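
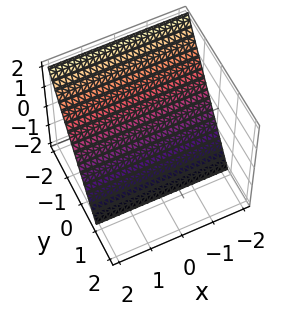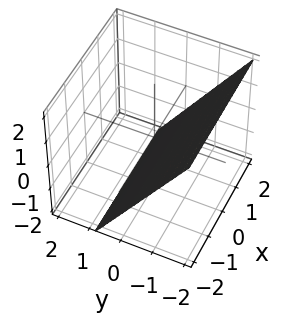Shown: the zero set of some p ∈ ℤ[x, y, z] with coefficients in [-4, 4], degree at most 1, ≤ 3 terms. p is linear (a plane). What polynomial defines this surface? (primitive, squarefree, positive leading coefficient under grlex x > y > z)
3*y + 2*z + 2

First, deg p = 1.
Then, from the axis intercepts and sections: no x-intercept at any integer in the box; it meets the z-axis at z = -1 (among the integer gridlines).
Finally, these observations pin down the coefficients.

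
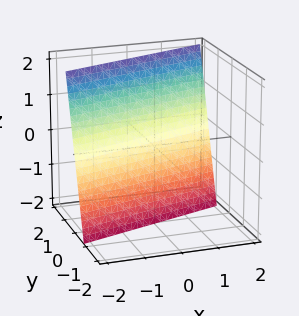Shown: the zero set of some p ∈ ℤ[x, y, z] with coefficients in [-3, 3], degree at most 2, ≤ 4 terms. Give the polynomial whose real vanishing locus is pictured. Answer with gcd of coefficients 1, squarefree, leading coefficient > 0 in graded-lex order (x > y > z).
x - 3*y + z + 2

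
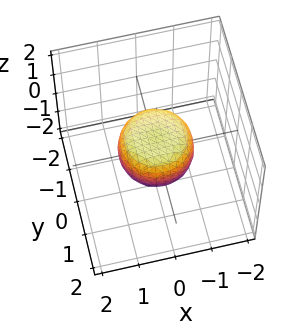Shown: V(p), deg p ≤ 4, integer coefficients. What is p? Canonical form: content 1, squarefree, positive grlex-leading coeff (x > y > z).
2*x^4 + 4*x^2*y^2 + 2*y^4 - x^2 - y^2 + 2*z^2 - 1

First, degree: no degree-3 surface has this shape, so deg p = 4.
Next, by symmetry, the surface is invariant under rotation about z: p = q(x² + y², z).
Next, from the axis intercepts and sections: the y-axis gridline crossings are at y ∈ {-1, 1}; a circular section at z = 0 has radius exactly 1; the x-axis gridline crossings are at x ∈ {-1, 1}.
Finally, assembling these constraints gives the stated polynomial.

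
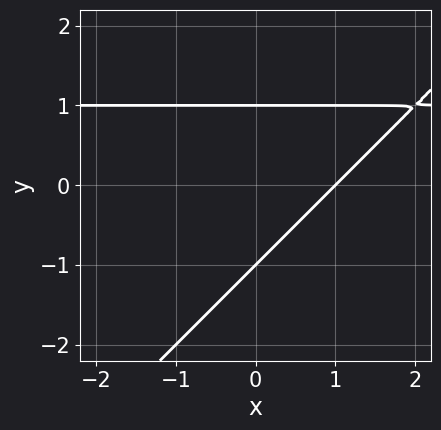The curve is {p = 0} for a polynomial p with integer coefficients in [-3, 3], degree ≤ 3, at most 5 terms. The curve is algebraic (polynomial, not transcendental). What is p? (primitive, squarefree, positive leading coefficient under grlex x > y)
1. The degree is 2 — a generic line meets the curve in up to 2 points.
2. Observable constraints: among the integer gridlines, it crosses the y-axis at y ∈ {-1, 1}; one x-axis crossing is at x = 1.
3. Fitting integer coefficients to these (and the overall shape) gives p.

x*y - y^2 - x + 1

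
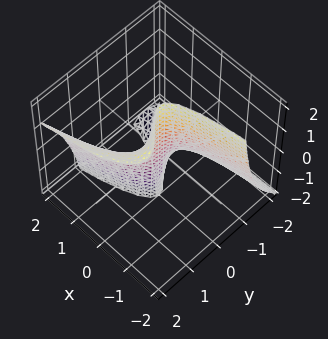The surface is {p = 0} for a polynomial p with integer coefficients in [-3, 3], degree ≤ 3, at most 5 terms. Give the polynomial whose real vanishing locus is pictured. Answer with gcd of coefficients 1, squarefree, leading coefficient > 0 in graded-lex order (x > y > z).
deg p = 3. No degree-2 surface has this shape.
Checking where it meets the axes: one x-axis crossing is at x = 0; every point of the z-axis in the box is on the surface; it crosses the y-axis at the gridline y = 0.
Fitting integer coefficients to these (and the overall shape) gives p.

3*y^3 - 3*y^2*z - x*y - 3*x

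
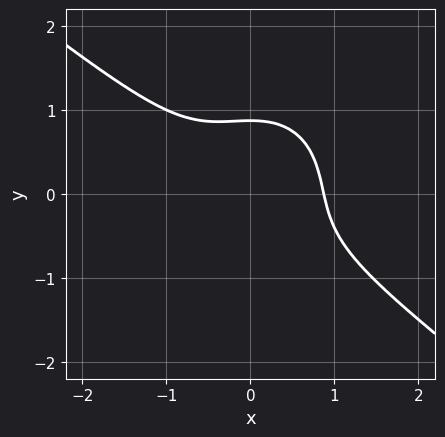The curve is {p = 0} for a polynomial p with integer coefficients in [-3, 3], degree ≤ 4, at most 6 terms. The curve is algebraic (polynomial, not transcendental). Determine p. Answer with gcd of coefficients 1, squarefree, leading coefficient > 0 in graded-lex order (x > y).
(a) The degree is 3 — a generic line meets the curve in up to 3 points.
(b) Solving for integer coefficients yields p as stated.

3*x^3 + 2*x^2*y + 3*y^3 - 2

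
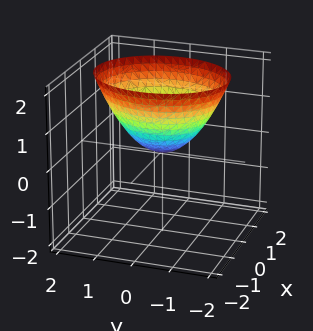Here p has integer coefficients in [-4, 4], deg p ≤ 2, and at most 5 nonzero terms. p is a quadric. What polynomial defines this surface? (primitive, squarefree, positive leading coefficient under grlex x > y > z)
3*x^2 + 2*y^2 - 3*z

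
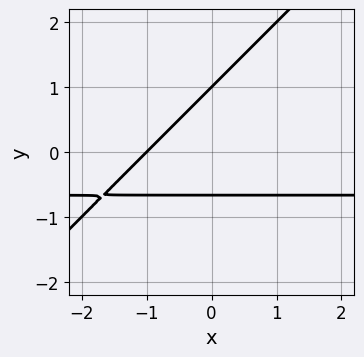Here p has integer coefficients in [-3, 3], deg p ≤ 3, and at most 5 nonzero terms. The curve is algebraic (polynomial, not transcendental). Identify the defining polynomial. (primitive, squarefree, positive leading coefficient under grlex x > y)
First, the degree is 2 — the shape is more complex than any degree-1 curve.
Next, from the visible intercepts: one x-axis crossing is at x = -1; it meets the y-axis at y = 1 (among the integer gridlines).
Finally, solving for integer coefficients yields p as stated.

3*x*y - 3*y^2 + 2*x + y + 2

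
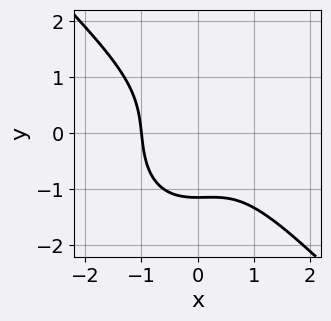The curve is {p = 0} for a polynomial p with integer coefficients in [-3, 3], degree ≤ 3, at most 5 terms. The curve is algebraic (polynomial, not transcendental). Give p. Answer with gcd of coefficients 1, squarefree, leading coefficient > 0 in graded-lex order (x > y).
3*x^3 + x^2*y + 2*y^3 + 3

1. The degree is 3 — the shape is more complex than any degree-2 curve.
2. Checking where it meets the axes: it meets the x-axis at x = -1 (among the integer gridlines).
3. Assembling these constraints gives the stated polynomial.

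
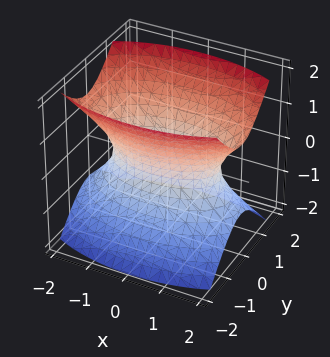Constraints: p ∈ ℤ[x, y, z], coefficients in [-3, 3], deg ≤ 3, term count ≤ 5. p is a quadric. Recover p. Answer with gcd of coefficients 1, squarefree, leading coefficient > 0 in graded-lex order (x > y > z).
(a) Degree: an hourglass — one-sheet hyperboloid; a quadric, so deg p = 2.
(b) Symmetries: mirror symmetry z ↦ −z ⇒ only even powers of z; the y ↦ −y reflection is a symmetry, so y appears only in even powers; the x ↦ −x reflection is a symmetry, so x appears only in even powers.
(c) Reading off the gridlines: no z-intercept at any integer in the box.
(d) Putting this together gives p.

x^2 + 3*y^2 - 2*z^2 - 2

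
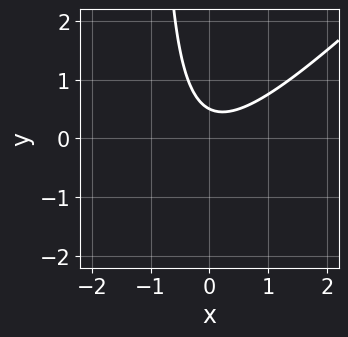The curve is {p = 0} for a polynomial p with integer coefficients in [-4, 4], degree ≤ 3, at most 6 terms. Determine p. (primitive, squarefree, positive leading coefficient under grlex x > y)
1. deg p = 2. A generic line meets the curve in up to 2 points.
2. From the visible intercepts: the curve avoids every integer x-axis point in the box.
3. Solving for integer coefficients yields p as stated.

2*x^2 - 2*x*y - 2*y + 1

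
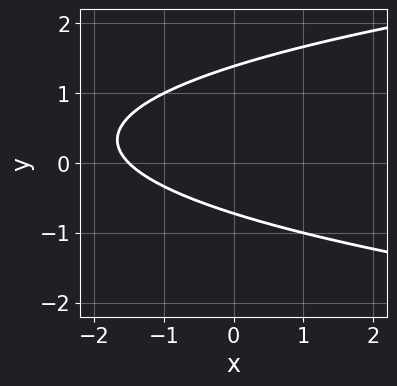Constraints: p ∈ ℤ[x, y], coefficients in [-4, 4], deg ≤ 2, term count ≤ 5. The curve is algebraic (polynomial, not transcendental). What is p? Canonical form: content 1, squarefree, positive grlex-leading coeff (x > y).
Degree: the shape is more complex than any degree-1 curve, so deg p = 2.
Solving for integer coefficients yields p as stated.

3*y^2 - 2*x - 2*y - 3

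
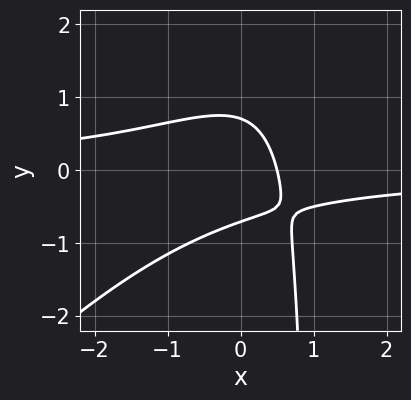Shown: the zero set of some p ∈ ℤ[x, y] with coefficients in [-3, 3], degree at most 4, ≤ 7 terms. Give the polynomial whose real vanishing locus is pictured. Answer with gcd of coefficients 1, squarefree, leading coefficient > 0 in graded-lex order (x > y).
2*x^2*y - 2*x*y^2 + 2*y^2 + 2*x - 1

(a) The degree is 3 — the shape is more complex than any degree-2 curve.
(b) Putting this together gives p.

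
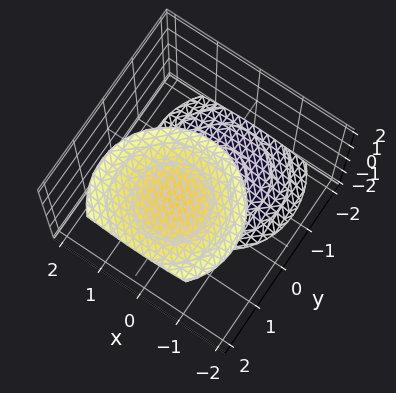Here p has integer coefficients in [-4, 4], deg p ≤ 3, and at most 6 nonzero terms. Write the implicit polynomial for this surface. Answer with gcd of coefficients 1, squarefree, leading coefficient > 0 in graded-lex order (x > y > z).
x^2 + y^2 - y*z - z^2 + 3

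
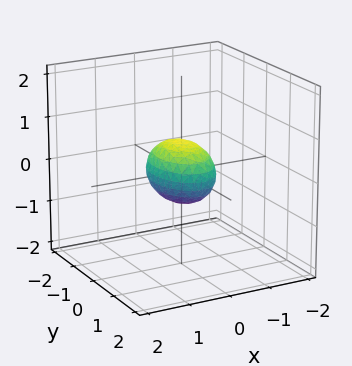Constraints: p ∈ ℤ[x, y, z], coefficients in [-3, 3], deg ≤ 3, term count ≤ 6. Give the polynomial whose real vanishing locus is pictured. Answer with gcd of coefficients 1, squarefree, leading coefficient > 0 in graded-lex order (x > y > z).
First, deg p = 2. A closed, bounded, convex surface; a quadric.
Next, symmetries: the y ↦ −y reflection is a symmetry, so y appears only in even powers; mirror symmetry z ↦ −z ⇒ only even powers of z; it's symmetric under x → −x, forcing even powers of x.
Next, reading off the gridlines: among the integer gridlines, it crosses the y-axis at y ∈ {-1, 1}.
Finally, fitting integer coefficients to these (and the overall shape) gives p.

2*x^2 + y^2 + 2*z^2 - 1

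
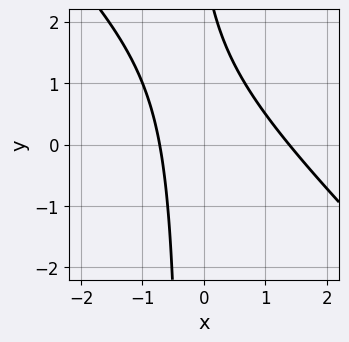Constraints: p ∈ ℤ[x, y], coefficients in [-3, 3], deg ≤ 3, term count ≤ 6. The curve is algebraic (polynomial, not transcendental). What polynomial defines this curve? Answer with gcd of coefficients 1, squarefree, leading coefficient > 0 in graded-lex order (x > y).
3*x^2 + 3*x*y - 2*x + y - 3

1. The degree is 2 — no degree-1 curve has this shape.
2. Reading off the gridlines: it misses every integer gridline on the y-axis.
3. Matching integer coefficients to the picture gives p.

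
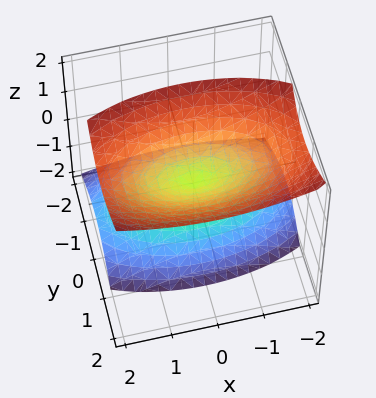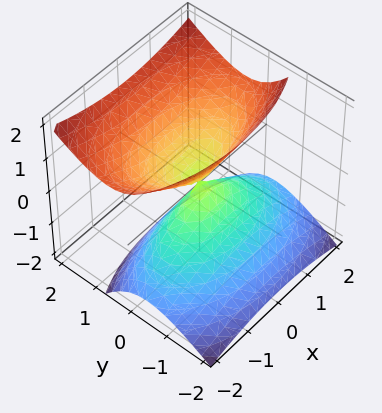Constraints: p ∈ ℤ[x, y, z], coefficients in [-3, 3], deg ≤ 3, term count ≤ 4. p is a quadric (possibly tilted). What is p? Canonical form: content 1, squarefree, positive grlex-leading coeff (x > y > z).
The degree is 2 — the shape is more complex than any degree-1 surface.
Observable constraints: it crosses the y-axis at the gridline y = 0; one x-axis crossing is at x = 0; it meets the z-axis at z = 0 (among the integer gridlines).
Assembling these constraints gives the stated polynomial.

x^2 + 3*y^2 - 2*y*z - 2*z^2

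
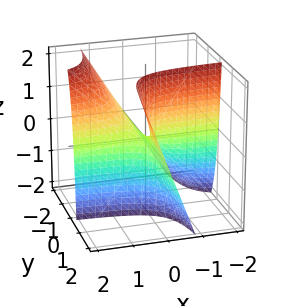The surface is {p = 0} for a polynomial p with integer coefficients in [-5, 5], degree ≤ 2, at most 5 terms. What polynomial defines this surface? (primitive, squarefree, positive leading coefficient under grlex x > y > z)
(a) deg p = 2. The shape is more complex than any degree-1 surface.
(b) From the visible intercepts: the visible x-axis segment lies entirely on the surface; every point of the y-axis in the box is on the surface; one z-axis crossing is at z = 0.
(c) Together with the visible shape, these determine p as stated.

4*x*y - 2*y*z + z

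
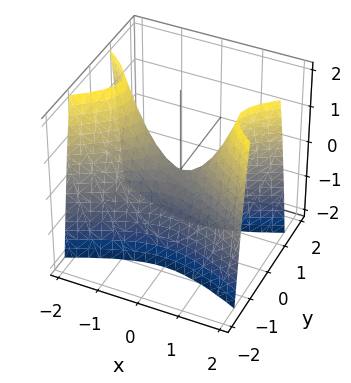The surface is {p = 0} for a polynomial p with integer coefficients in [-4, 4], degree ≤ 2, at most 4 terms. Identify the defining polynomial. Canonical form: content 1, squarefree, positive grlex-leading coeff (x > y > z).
x^2 - 3*y^2 - z

First, deg p = 2.
Then, symmetries: the y ↦ −y reflection is a symmetry, so y appears only in even powers; it's symmetric under x → −x, forcing even powers of x.
Then, from the visible intercepts: it meets the y-axis at y = 0 (among the integer gridlines); it crosses the z-axis at the gridline z = 0; it crosses the x-axis at the gridline x = 0.
Finally, these observations pin down the coefficients.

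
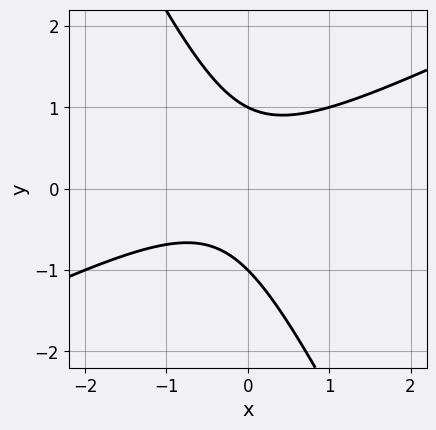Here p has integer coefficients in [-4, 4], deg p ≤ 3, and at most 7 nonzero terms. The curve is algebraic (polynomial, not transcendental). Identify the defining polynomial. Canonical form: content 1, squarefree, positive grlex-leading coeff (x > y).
(a) deg p = 2. The shape is more complex than any degree-1 curve.
(b) Against the integer gridlines: it misses every integer gridline on the x-axis; the y-axis gridline crossings are at y ∈ {-1, 1}.
(c) Putting this together gives p.

2*x^2 - 3*x*y - 2*y^2 + x + 2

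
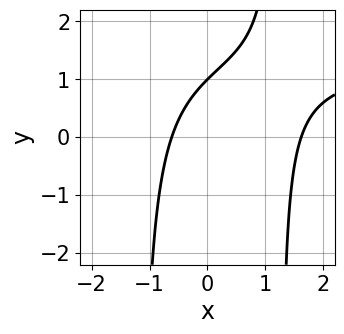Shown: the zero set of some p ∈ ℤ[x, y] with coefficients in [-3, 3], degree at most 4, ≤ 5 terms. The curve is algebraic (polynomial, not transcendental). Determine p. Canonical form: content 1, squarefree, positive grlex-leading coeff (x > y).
1. Degree: a generic line meets the curve in up to 3 points, so deg p = 3.
2. From the axis intercepts and sections: it crosses the y-axis at the gridline y = 1.
3. Matching integer coefficients to the picture gives p.

2*x^2*y - 3*x^2 + 3*x - 3*y + 3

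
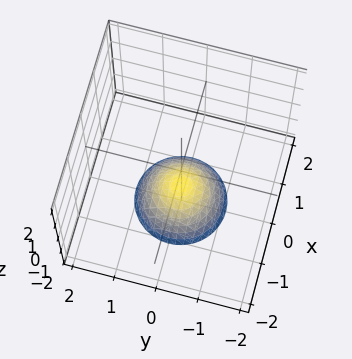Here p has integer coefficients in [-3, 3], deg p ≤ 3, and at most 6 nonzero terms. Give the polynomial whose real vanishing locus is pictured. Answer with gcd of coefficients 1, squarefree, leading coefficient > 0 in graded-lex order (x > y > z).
x^2 + y^2 + z + 1

1. The degree is 2 — the shape is more complex than any degree-1 surface.
2. Symmetry: the surface is invariant under rotation about z: p = q(x² + y², z).
3. From the axis intercepts and sections: no y-intercept at any integer in the box; a circular section at z = -2 has radius exactly 1.
4. Solving for integer coefficients yields p as stated.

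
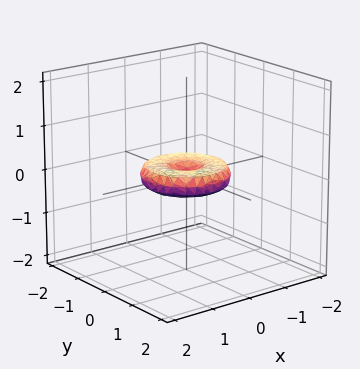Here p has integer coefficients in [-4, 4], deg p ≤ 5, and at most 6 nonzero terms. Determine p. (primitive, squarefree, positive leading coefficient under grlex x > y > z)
x^4 + 2*x^2*y^2 + y^4 - x^2 - y^2 + 3*z^2

1. The degree is 4 — the shape is more complex than any degree-3 surface.
2. By symmetry, every cross-section ⟂ z is a circle, so x, y appear only via x² + y².
3. From the axis intercepts and sections: among the integer gridlines, it crosses the y-axis at y ∈ {-1, 0, 1}; the x-axis gridline crossings are at x ∈ {-1, 0, 1}.
4. Together with the visible shape, these determine p as stated.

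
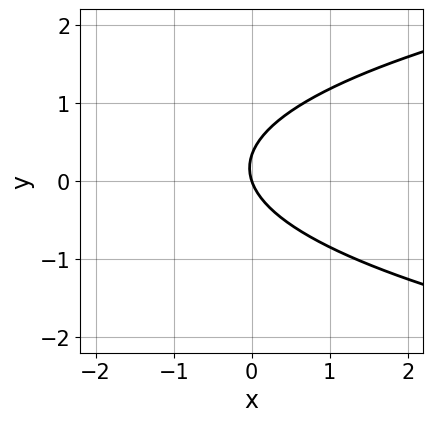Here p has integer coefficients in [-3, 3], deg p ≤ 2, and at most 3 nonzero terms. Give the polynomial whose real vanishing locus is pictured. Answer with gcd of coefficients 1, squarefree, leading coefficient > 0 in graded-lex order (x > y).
(a) Degree: the shape is more complex than any degree-1 curve, so deg p = 2.
(b) From the visible intercepts: it meets the x-axis at x = 0 (among the integer gridlines); it crosses the y-axis at the gridline y = 0.
(c) Together with the visible shape, these determine p as stated.

3*y^2 - 3*x - y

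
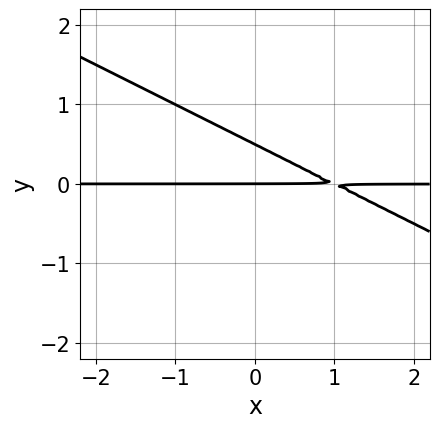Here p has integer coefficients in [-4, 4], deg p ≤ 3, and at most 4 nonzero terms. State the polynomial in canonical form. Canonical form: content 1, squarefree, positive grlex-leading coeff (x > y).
x*y + 2*y^2 - y

First, degree: no degree-1 curve has this shape, so deg p = 2.
Then, from the axis intercepts and sections: every point of the x-axis in the box is on the curve; it meets the y-axis at y = 0 (among the integer gridlines).
Finally, assembling these constraints gives the stated polynomial.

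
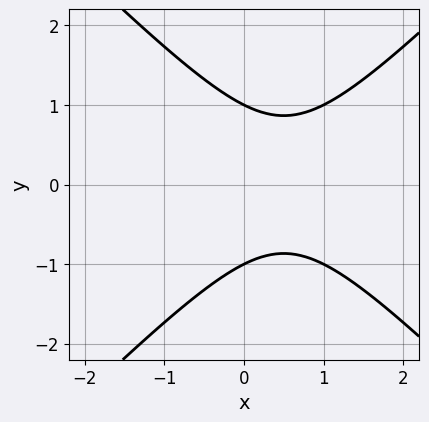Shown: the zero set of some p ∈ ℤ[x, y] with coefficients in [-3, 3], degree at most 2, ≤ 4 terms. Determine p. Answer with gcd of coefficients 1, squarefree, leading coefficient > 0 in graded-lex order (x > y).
x^2 - y^2 - x + 1

(a) The degree is 2 — the shape is more complex than any degree-1 curve.
(b) Symmetries: it's symmetric under y → −y, forcing even powers of y.
(c) Checking where it meets the axes: the curve avoids every integer x-axis point in the box; the y-axis gridline crossings are at y ∈ {-1, 1}.
(d) Fitting integer coefficients to these (and the overall shape) gives p.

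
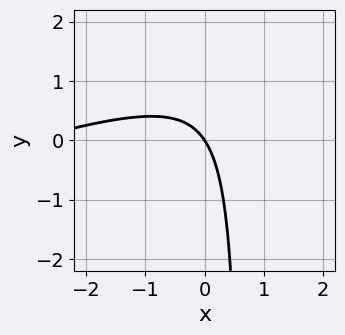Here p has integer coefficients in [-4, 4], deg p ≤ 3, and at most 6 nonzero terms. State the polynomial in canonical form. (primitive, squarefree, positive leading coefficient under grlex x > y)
First, degree: the shape is more complex than any degree-1 curve, so deg p = 2.
Then, reading off the gridlines: one x-axis crossing is at x = 0; one y-axis crossing is at y = 0.
Finally, assembling these constraints gives the stated polynomial.

x^2 - 3*x*y + 3*x + 2*y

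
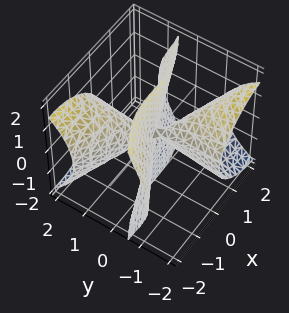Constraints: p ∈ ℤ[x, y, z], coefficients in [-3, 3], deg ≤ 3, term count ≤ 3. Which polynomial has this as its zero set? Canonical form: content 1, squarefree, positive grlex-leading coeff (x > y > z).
There are 2 components. Treating them together as one polynomial.
The degree is 3 — no degree-2 surface has this shape.
Against the integer gridlines: every point of the z-axis in the box is on the surface; every point of the y-axis in the box is on the surface.
Solving for integer coefficients yields p as stated.

x^3 - 3*x*y^2 - 3*y*z^2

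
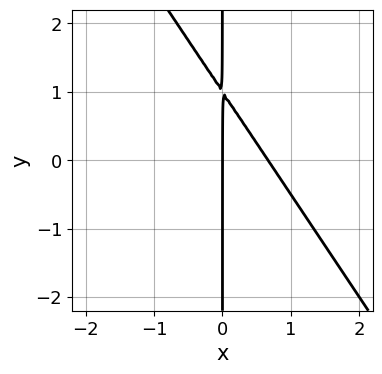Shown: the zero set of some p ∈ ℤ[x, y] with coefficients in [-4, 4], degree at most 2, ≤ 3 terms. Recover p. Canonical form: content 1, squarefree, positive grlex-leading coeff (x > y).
First, deg p = 2.
Then, reading off the gridlines: it crosses the x-axis at the gridline x = 0; every point of the y-axis in the box is on the curve.
Finally, together with the visible shape, these determine p as stated.

3*x^2 + 2*x*y - 2*x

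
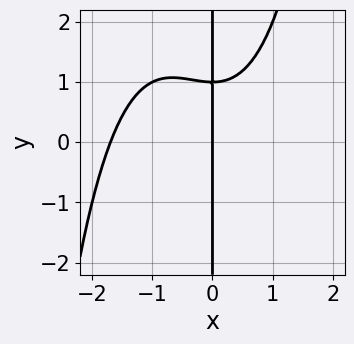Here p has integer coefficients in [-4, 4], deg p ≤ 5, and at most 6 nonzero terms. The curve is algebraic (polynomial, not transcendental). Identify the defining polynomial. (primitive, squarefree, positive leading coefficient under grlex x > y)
x^4 + x^3 - 2*x*y + 2*x

deg p = 4.
Checking where it meets the axes: it crosses the x-axis at the gridline x = 0; every point of the y-axis in the box is on the curve.
The integer polynomial consistent with all of this is the stated p.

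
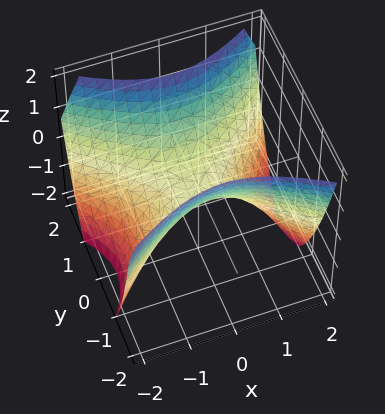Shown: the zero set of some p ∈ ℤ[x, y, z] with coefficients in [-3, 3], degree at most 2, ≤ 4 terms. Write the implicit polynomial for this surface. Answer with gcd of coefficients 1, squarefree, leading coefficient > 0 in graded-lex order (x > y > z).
2*x^2 - 3*y^2 + 3*z

(a) The degree is 2 — a saddle surface; a quadric.
(b) Symmetries: the y ↦ −y reflection is a symmetry, so y appears only in even powers; it's symmetric under x → −x, forcing even powers of x.
(c) Against the integer gridlines: it crosses the x-axis at the gridline x = 0; one y-axis crossing is at y = 0.
(d) Putting this together gives p.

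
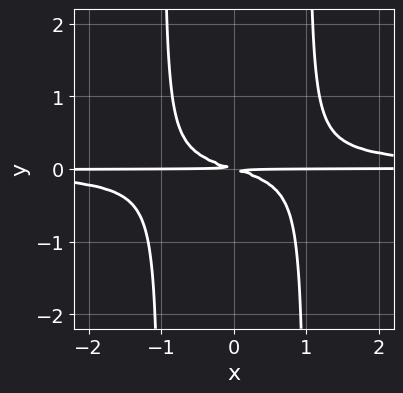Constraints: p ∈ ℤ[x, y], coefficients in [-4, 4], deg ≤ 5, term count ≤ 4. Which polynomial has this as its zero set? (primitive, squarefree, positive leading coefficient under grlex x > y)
3*x^2*y^2 - x*y - 3*y^2

(a) Degree: the shape is more complex than any degree-3 curve, so deg p = 4.
(b) Against the integer gridlines: the visible x-axis segment lies entirely on the curve.
(c) Matching integer coefficients to the picture gives p.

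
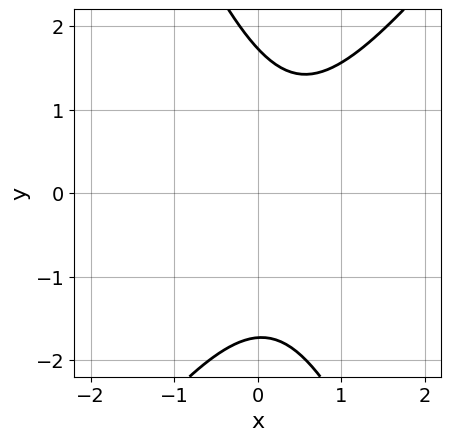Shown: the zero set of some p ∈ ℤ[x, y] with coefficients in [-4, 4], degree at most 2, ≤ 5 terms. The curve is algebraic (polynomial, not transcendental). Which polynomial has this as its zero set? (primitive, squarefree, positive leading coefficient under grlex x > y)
(a) deg p = 2.
(b) Against the integer gridlines: no x-intercept at any integer in the box.
(c) Together with the visible shape, these determine p as stated.

3*x^2 - x*y - y^2 - 2*x + 3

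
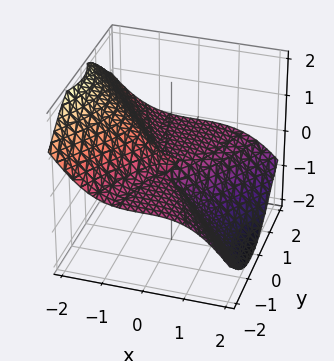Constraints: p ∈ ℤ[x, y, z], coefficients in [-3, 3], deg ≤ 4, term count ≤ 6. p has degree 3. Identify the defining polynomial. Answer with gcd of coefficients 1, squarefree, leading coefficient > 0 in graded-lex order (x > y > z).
First, deg p = 3. A generic line meets the surface in up to 3 points.
Then, from the axis intercepts and sections: it crosses the x-axis at the gridline x = 0; one z-axis crossing is at z = 0; the visible y-axis segment lies entirely on the surface.
Finally, matching integer coefficients to the picture gives p.

x^3 + 2*y^2*z + z^3 + y*z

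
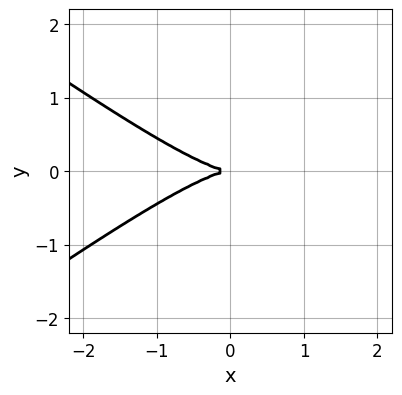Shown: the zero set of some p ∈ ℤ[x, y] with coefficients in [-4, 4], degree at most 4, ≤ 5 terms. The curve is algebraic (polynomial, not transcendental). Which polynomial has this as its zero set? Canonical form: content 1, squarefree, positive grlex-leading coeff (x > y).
x^3 - 2*x*y^2 + 3*y^2

1. The degree is 3 — no degree-2 curve has this shape.
2. Symmetries: it's symmetric under y → −y, forcing even powers of y.
3. From the visible intercepts: it crosses the x-axis at the gridline x = 0; one y-axis crossing is at y = 0.
4. Fitting integer coefficients to these (and the overall shape) gives p.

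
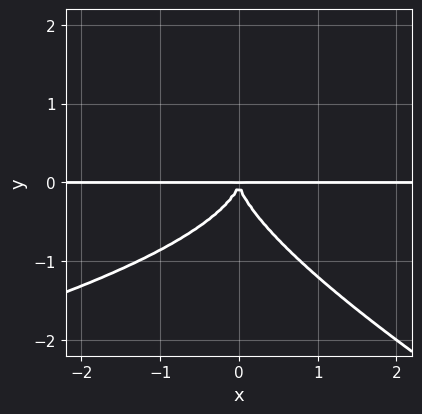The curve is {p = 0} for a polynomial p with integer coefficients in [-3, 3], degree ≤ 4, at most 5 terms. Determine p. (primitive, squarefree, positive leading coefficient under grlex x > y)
First, degree: the shape is more complex than any degree-3 curve, so deg p = 4.
Then, against the integer gridlines: the visible x-axis segment lies entirely on the curve.
Finally, matching integer coefficients to the picture gives p.

x*y^3 + 2*y^4 + 2*x^2*y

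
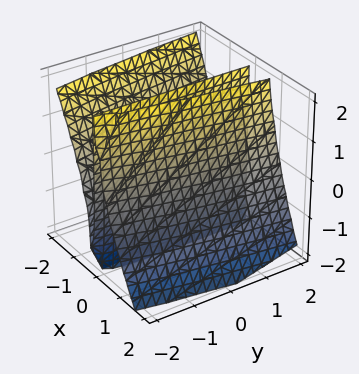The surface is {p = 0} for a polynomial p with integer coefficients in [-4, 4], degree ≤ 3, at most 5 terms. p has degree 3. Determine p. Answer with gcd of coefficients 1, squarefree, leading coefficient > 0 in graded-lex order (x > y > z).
First, there are 2 components. Treating them together as one polynomial.
Next, the degree is 3 — no degree-2 surface has this shape.
Next, checking where it meets the axes: every point of the z-axis in the box is on the surface; the x-axis gridline crossings are at x ∈ {-1, 0, 1}; every point of the y-axis in the box is on the surface.
Finally, matching integer coefficients to the picture gives p.

3*x^3 + 2*x^2*z - x*y - 3*x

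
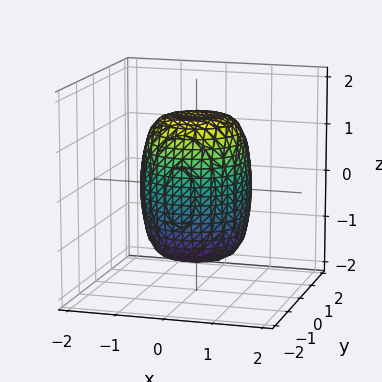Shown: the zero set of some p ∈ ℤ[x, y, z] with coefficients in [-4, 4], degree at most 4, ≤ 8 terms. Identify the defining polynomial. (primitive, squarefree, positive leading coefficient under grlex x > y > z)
deg p = 4. No degree-3 surface has this shape.
Symmetry: every cross-section ⟂ z is a circle, so x, y appear only via x² + y².
Observable constraints: a circular section at z = 1 has radius exactly 1.
Assembling these constraints gives the stated polynomial.

2*x^4 + 4*x^2*y^2 + 2*y^4 - x^2 - y^2 + z^2 - 2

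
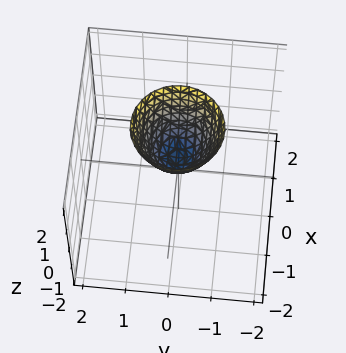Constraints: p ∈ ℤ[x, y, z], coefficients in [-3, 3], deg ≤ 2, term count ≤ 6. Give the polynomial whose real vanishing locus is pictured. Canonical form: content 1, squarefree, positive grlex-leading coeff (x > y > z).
3*x^2 + 3*y^2 - 2*z + 1

First, degree: the shape is more complex than any degree-1 surface, so deg p = 2.
Then, by symmetry, the surface is invariant under rotation about z: p = q(x² + y², z).
Next, observable constraints: the surface avoids every integer x-axis point in the box; it misses every integer gridline on the y-axis; a circular section at z = 2 has radius exactly 1.
Finally, the integer polynomial consistent with all of this is the stated p.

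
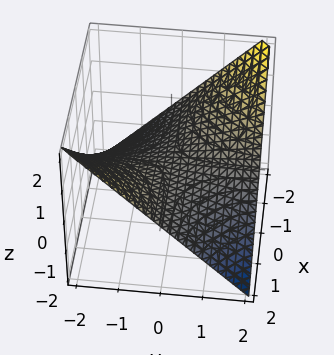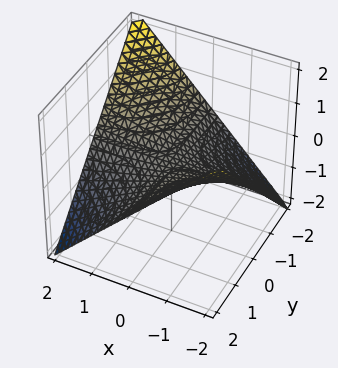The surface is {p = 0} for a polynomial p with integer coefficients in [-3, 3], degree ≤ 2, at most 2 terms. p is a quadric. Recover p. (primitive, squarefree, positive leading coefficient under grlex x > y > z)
x*y + 2*z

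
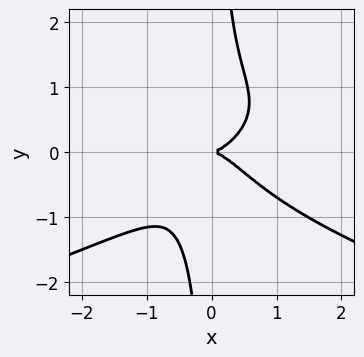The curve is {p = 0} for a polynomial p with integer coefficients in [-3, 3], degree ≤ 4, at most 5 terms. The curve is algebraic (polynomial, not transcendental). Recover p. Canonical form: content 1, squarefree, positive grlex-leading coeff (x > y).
3*x*y^3 + 2*x^3 - 2*y^2

1. The degree is 4 — the shape is more complex than any degree-3 curve.
2. From the axis intercepts and sections: it crosses the x-axis at the gridline x = 0; it crosses the y-axis at the gridline y = 0.
3. Fitting integer coefficients to these (and the overall shape) gives p.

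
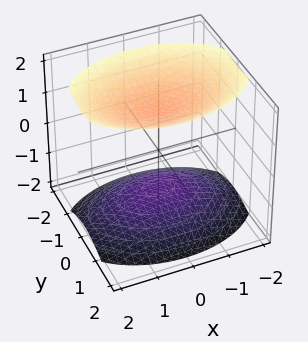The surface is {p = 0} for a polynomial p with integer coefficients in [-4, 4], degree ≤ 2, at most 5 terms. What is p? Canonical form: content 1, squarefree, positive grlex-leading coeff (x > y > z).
x^2 + 2*y^2 - 2*z^2 + 3

First, there are 2 components. They look like related sheets of one shape, so recover p as a whole.
Next, degree: two separate bowl-shaped sheets opening away from each other; a quadric, so deg p = 2.
Next, symmetries: it's symmetric under z → −z, forcing even powers of z; the x ↦ −x reflection is a symmetry, so x appears only in even powers; the y ↦ −y reflection is a symmetry, so y appears only in even powers.
Then, reading off the gridlines: it misses every integer gridline on the y-axis; the surface avoids every integer x-axis point in the box.
Finally, the integer polynomial consistent with all of this is the stated p.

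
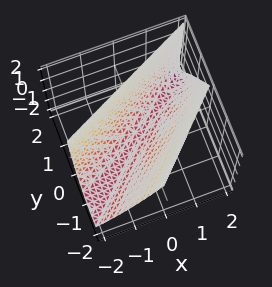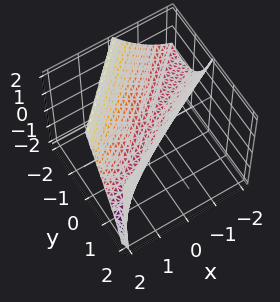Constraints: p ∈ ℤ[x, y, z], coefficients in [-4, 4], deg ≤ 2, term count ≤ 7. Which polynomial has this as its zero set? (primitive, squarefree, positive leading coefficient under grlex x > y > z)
x^2 - 3*x*y + 2*y^2 + y*z - 2*z

First, degree: the shape is more complex than any degree-1 surface, so deg p = 2.
Then, from the visible intercepts: it crosses the y-axis at the gridline y = 0; it meets the z-axis at z = 0 (among the integer gridlines); it meets the x-axis at x = 0 (among the integer gridlines).
Finally, fitting integer coefficients to these (and the overall shape) gives p.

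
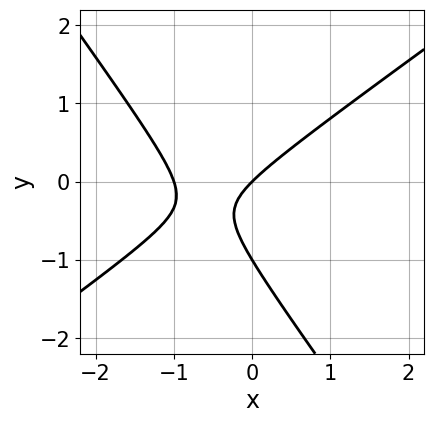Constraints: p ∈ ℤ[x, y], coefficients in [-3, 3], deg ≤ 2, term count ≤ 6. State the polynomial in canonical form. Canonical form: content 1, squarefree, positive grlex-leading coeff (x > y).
3*x^2 - 2*x*y - 3*y^2 + 3*x - 3*y

(a) Degree: a generic line meets the curve in up to 2 points, so deg p = 2.
(b) Reading off the gridlines: among the integer gridlines, it crosses the y-axis at y ∈ {-1, 0}; among the integer gridlines, it crosses the x-axis at x ∈ {-1, 0}.
(c) Matching integer coefficients to the picture gives p.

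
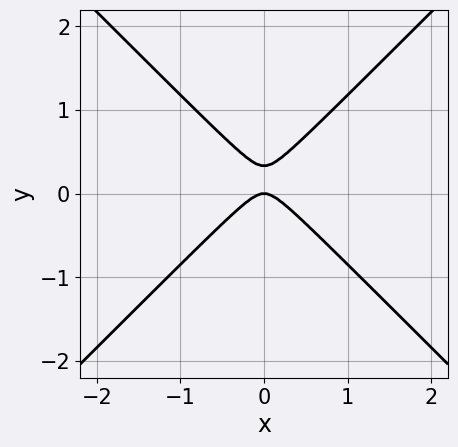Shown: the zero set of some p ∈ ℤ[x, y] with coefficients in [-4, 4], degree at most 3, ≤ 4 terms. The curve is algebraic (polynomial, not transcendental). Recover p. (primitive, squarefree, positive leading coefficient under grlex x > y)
3*x^2 - 3*y^2 + y

(a) The degree is 2 — the shape is more complex than any degree-1 curve.
(b) Symmetries: mirror symmetry x ↦ −x ⇒ only even powers of x.
(c) Reading off the gridlines: it crosses the y-axis at the gridline y = 0; one x-axis crossing is at x = 0.
(d) Assembling these constraints gives the stated polynomial.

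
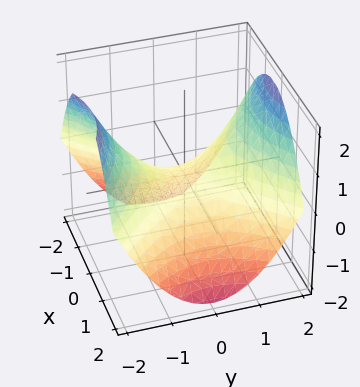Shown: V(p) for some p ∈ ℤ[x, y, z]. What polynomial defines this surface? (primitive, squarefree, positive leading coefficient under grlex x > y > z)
deg p = 2. A saddle surface; a quadric.
Symmetries: the x ↦ −x reflection is a symmetry, so x appears only in even powers; it's symmetric under y → −y, forcing even powers of y.
From the visible intercepts: one y-axis crossing is at y = 0; it meets the z-axis at z = 0 (among the integer gridlines).
Putting this together gives p.

x^2 - y^2 + 2*z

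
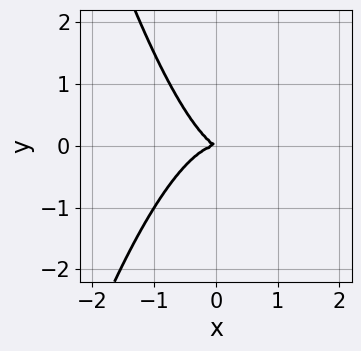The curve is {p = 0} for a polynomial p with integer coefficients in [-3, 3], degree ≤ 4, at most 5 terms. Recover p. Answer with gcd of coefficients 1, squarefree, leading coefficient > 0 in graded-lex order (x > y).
3*x^3 + x*y + 2*y^2

1. Degree: a generic line meets the curve in up to 3 points, so deg p = 3.
2. Against the integer gridlines: it meets the x-axis at x = 0 (among the integer gridlines); it crosses the y-axis at the gridline y = 0.
3. Assembling these constraints gives the stated polynomial.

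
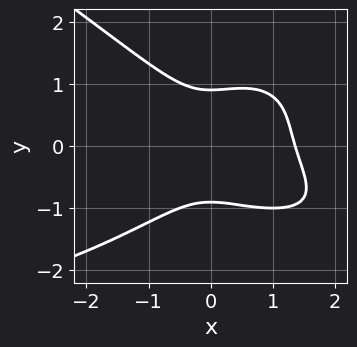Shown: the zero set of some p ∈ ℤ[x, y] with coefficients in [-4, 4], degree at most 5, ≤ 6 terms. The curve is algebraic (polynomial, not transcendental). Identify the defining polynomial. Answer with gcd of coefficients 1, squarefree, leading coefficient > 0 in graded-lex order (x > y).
First, the degree is 4 — a generic line meets the curve in up to 4 points.
Finally, matching integer coefficients to the picture gives p.

x^3*y + 3*y^4 + 3*x^3 - 3*x^2 - 2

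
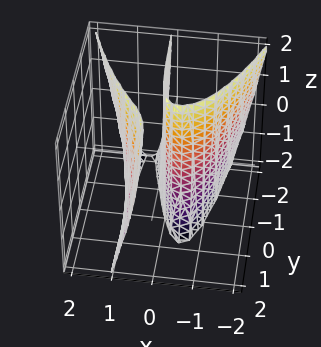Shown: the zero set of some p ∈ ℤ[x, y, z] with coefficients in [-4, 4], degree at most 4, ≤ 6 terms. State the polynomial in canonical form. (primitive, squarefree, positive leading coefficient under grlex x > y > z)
3*x^3 + x*y*z + 3*x*y - 3*x - y

I count 2 distinct pieces. Treating them together as one polynomial.
deg p = 3. The shape is more complex than any degree-2 surface.
Against the integer gridlines: one y-axis crossing is at y = 0; the visible z-axis segment lies entirely on the surface.
Putting this together gives p. Check: (1, 0, 0) on the x-axis lies on the surface, and p(1, 0, 0) = 0. ✓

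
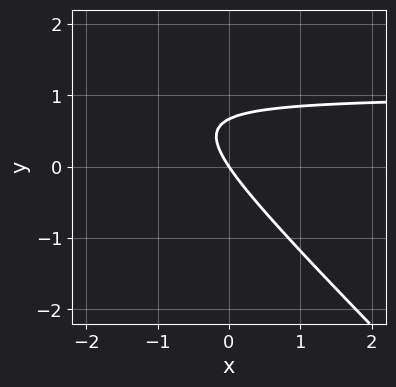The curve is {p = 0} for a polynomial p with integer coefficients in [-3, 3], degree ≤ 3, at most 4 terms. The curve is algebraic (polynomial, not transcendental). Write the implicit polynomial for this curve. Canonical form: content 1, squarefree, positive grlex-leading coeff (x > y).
3*x*y + 3*y^2 - 3*x - 2*y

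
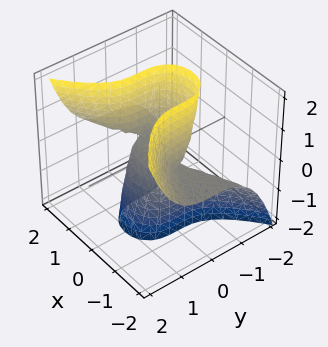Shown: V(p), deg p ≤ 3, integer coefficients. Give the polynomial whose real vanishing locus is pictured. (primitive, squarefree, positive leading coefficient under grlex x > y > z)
3*x^2*z - 3*y^3 - 2*z

The degree is 3 — a generic line meets the surface in up to 3 points.
Observable constraints: one z-axis crossing is at z = 0; one y-axis crossing is at y = 0; the visible x-axis segment lies entirely on the surface.
The integer polynomial consistent with all of this is the stated p.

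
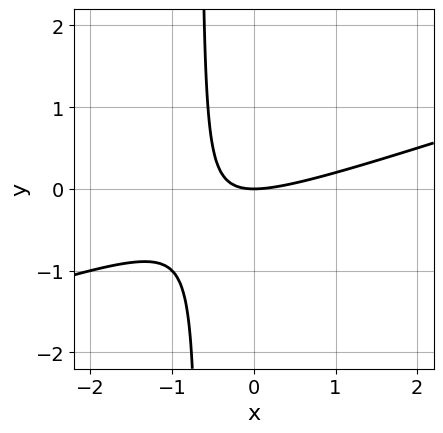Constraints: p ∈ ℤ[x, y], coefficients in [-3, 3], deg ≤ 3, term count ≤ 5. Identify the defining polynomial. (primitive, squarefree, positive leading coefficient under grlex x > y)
x^2 - 3*x*y - 2*y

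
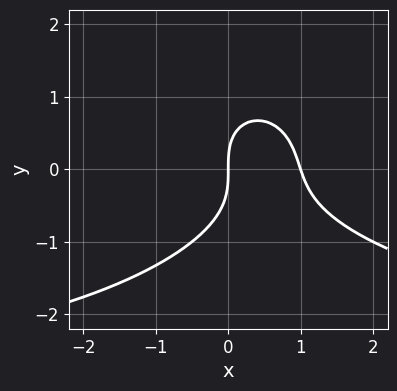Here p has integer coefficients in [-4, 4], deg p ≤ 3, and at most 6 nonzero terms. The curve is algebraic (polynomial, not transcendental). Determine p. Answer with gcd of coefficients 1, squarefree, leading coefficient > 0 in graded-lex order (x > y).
x^2*y + 2*y^3 + 3*x^2 - 3*x

First, degree: no degree-2 curve has this shape, so deg p = 3.
Then, reading off the gridlines: among the integer gridlines, it crosses the x-axis at x ∈ {0, 1}; it crosses the y-axis at the gridline y = 0.
Finally, together with the visible shape, these determine p as stated.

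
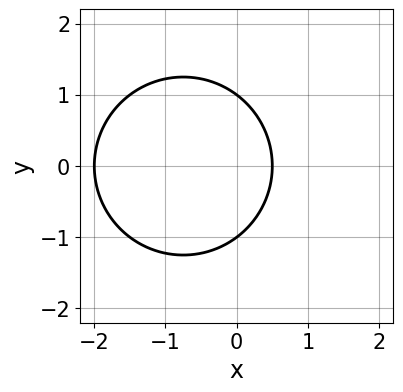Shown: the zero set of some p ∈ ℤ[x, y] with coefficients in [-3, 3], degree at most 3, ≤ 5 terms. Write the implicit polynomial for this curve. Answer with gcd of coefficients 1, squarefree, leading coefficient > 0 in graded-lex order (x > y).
2*x^2 + 2*y^2 + 3*x - 2

The degree is 2 — the shape is more complex than any degree-1 curve.
Symmetries: it's symmetric under y → −y, forcing even powers of y.
From the axis intercepts and sections: the y-axis gridline crossings are at y ∈ {-1, 1}; it crosses the x-axis at the gridline x = -2.
These observations pin down the coefficients.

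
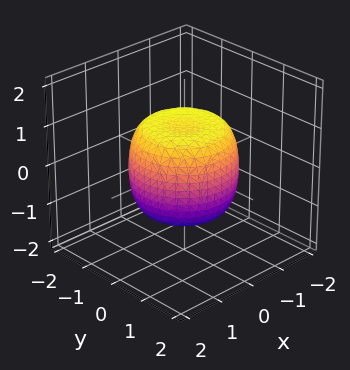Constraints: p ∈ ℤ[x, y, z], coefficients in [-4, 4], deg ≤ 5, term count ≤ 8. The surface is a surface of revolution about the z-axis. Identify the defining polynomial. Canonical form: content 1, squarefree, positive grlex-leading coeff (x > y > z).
(a) deg p = 4.
(b) By symmetry, every cross-section ⟂ z is a circle, so x, y appear only via x² + y².
(c) Observable constraints: a circular section at z = -1 has radius exactly 1; the z-axis gridline crossings are at z ∈ {-1, 1}.
(d) These observations pin down the coefficients.

x^4 + 2*x^2*y^2 + y^4 - x^2 - y^2 + z^2 - 1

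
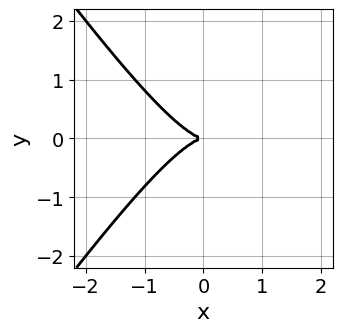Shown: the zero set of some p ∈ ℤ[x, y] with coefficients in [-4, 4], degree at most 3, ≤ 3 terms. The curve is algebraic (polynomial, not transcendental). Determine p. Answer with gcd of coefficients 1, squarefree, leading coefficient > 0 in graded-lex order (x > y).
(a) deg p = 3. A generic line meets the curve in up to 3 points.
(b) Symmetries: it's symmetric under y → −y, forcing even powers of y.
(c) Reading off the gridlines: one y-axis crossing is at y = 0; it crosses the x-axis at the gridline x = 0.
(d) Matching integer coefficients to the picture gives p.

2*x^3 - x*y^2 + 2*y^2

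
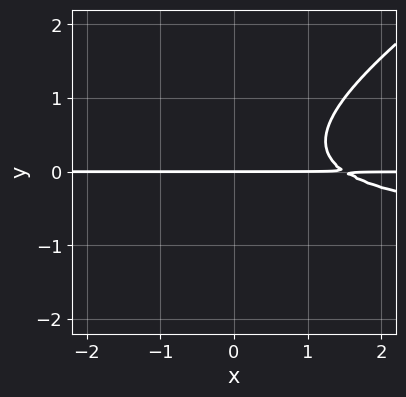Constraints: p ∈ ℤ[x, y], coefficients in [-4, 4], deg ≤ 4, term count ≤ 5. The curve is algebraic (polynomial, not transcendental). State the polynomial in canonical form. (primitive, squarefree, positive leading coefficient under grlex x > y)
1. The degree is 3 — no degree-2 curve has this shape.
2. Observable constraints: one y-axis crossing is at y = 0; every point of the x-axis in the box is on the curve.
3. Matching integer coefficients to the picture gives p.

2*x*y^2 - 3*y^3 + 2*x*y - 3*y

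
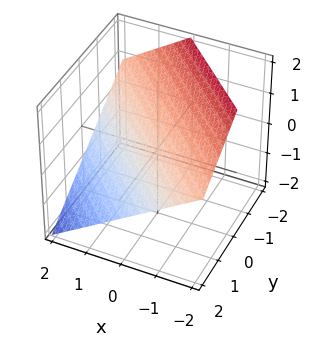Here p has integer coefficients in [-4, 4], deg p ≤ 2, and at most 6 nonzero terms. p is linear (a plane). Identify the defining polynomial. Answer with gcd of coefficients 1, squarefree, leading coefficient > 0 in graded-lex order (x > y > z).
2*x + 2*y + 3*z - 2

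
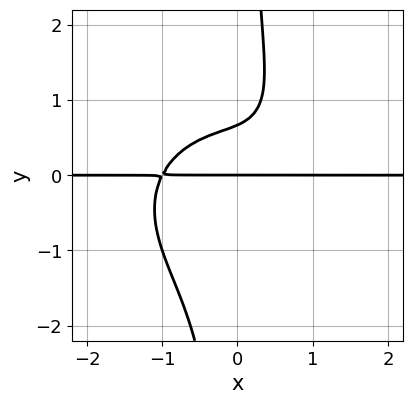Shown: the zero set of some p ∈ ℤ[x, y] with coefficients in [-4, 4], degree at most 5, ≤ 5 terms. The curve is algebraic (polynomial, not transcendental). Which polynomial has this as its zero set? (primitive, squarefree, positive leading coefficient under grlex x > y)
2*x^3*y + 3*x*y^3 - 3*y^2 + 2*y

1. Degree: no degree-3 curve has this shape, so deg p = 4.
2. Against the integer gridlines: the visible x-axis segment lies entirely on the curve; it crosses the y-axis at the gridline y = 0.
3. Solving for integer coefficients yields p as stated.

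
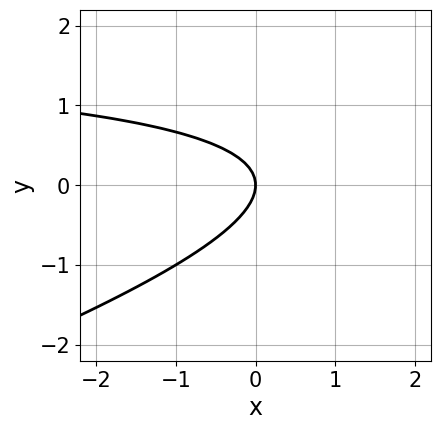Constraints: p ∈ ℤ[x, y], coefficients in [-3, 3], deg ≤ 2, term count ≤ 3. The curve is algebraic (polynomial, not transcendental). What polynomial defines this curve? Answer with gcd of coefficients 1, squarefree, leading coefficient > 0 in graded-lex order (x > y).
x*y - 3*y^2 - 2*x

First, the degree is 2 — no degree-1 curve has this shape.
Then, from the axis intercepts and sections: one x-axis crossing is at x = 0; it crosses the y-axis at the gridline y = 0.
Finally, putting this together gives p.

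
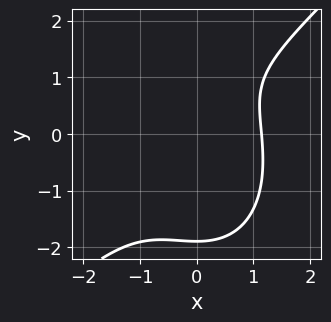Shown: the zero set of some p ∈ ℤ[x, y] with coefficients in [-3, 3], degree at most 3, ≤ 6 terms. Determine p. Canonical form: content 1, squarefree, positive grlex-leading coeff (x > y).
First, degree: a generic line meets the curve in up to 3 points, so deg p = 3.
Finally, matching integer coefficients to the picture gives p.

2*x^3 - x^2*y - y^3 + 2*y - 3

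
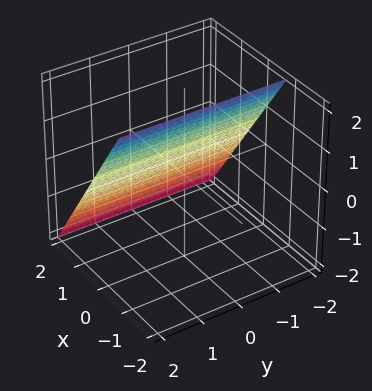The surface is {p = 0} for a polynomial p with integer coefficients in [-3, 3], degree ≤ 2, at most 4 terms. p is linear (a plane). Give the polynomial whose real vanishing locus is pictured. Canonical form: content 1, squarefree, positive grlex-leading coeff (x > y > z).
1. deg p = 1. The surface is flat (a plane).
2. Checking where it meets the axes: the surface avoids every integer y-axis point in the box; one z-axis crossing is at z = 1.
3. Putting this together gives p.

3*x + 2*z - 2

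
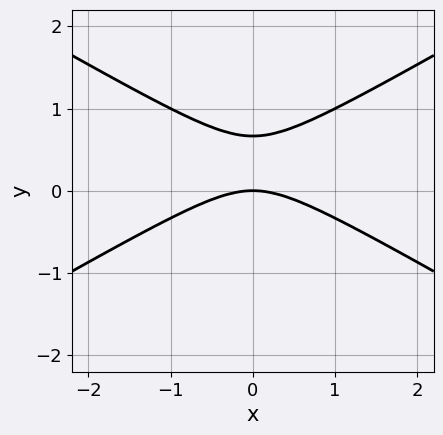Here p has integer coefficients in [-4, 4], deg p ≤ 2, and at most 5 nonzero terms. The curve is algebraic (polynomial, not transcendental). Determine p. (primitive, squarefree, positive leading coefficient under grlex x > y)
x^2 - 3*y^2 + 2*y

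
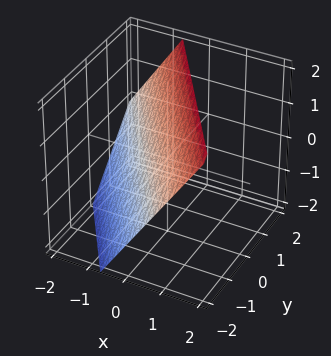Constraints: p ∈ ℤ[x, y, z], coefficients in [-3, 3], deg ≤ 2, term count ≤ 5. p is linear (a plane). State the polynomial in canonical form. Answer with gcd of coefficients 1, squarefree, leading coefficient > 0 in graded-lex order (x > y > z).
3*x + 2*y - 2*z + 2

(a) Degree: every cross-section is a straight line — this is a plane, so deg p = 1.
(b) Checking where it meets the axes: it meets the z-axis at z = 1 (among the integer gridlines); it crosses the y-axis at the gridline y = -1.
(c) Fitting integer coefficients to these (and the overall shape) gives p.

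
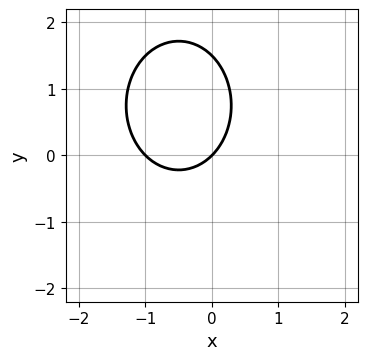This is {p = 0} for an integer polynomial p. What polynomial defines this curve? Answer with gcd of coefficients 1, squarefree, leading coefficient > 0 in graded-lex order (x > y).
3*x^2 + 2*y^2 + 3*x - 3*y

1. Degree: the shape is more complex than any degree-1 curve, so deg p = 2.
2. Checking where it meets the axes: it crosses the y-axis at the gridline y = 0; the x-axis gridline crossings are at x ∈ {-1, 0}.
3. Matching integer coefficients to the picture gives p.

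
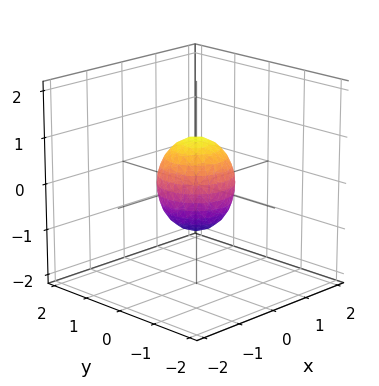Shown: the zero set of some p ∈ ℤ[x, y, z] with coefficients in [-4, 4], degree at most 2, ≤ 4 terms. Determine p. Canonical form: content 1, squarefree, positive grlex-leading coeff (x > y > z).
3*x^2 + 3*y^2 + 2*z^2 - 2

First, degree: bounded and convex; a quadric, so deg p = 2.
Next, symmetry: the z-axis is an axis of rotation, so x and y enter only as x² + y²; it's symmetric under z → −z, forcing even powers of z.
Next, from the axis intercepts and sections: the z-axis gridline crossings are at z ∈ {-1, 1}; a circular section at z = 0 has radius between 0 and 1.
Finally, matching integer coefficients to the picture gives p.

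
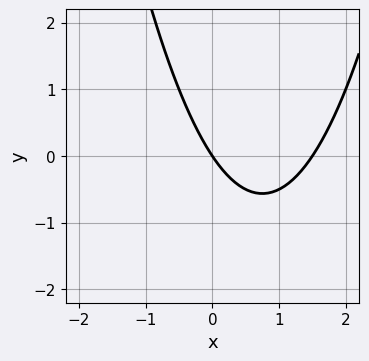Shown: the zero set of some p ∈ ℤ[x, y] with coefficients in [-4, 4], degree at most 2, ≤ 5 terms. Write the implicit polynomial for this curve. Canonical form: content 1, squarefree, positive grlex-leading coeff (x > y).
2*x^2 - 3*x - 2*y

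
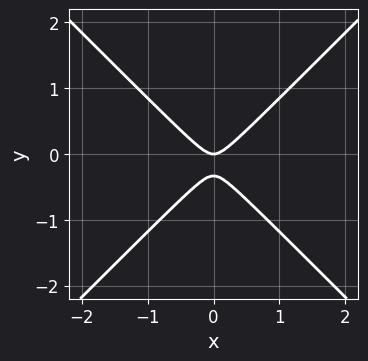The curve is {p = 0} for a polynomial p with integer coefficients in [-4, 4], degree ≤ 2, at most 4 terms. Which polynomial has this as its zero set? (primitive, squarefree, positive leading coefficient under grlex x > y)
The degree is 2 — a generic line meets the curve in up to 2 points.
Symmetries: it's symmetric under x → −x, forcing even powers of x.
From the axis intercepts and sections: it crosses the y-axis at the gridline y = 0; it meets the x-axis at x = 0 (among the integer gridlines).
Matching integer coefficients to the picture gives p.

3*x^2 - 3*y^2 - y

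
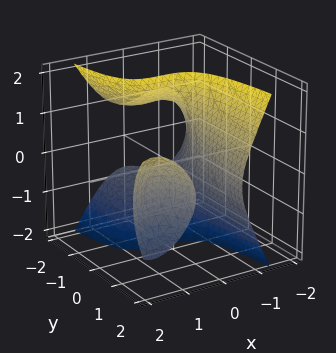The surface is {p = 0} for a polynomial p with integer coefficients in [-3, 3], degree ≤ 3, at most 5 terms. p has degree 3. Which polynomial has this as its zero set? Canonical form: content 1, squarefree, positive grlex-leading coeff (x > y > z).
3*x^3 - 3*x^2*y + 2*y*z^2 - 2*x^2 + 3

1. There are 2 components. They look like related sheets of one shape, so recover p as a whole.
2. Degree: the shape is more complex than any degree-2 surface, so deg p = 3.
3. From the axis intercepts and sections: it misses every integer gridline on the z-axis; the surface avoids every integer y-axis point in the box.
4. The integer polynomial consistent with all of this is the stated p.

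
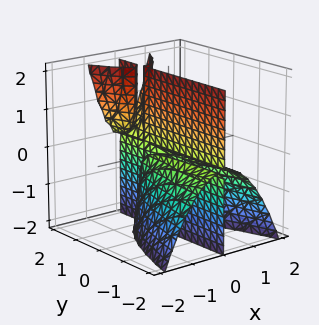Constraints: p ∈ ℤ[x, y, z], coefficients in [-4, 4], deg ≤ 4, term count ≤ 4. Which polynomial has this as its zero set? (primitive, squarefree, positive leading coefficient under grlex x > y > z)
First, there are 3 components. They look like related sheets of one shape, so recover p as a whole.
Then, degree: the shape is more complex than any degree-2 surface, so deg p = 3.
Then, checking where it meets the axes: it crosses the x-axis at the gridline x = 0; the visible y-axis segment lies entirely on the surface.
Finally, solving for integer coefficients yields p as stated. Check: (0, 0, -2) on the z-axis lies on the surface, and p(0, 0, -2) = 0. ✓

2*x^3 - x*y*z + x*z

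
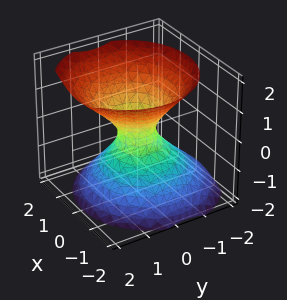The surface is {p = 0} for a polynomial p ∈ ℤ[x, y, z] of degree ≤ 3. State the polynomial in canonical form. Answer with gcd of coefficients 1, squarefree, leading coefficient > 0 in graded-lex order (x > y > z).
3*x^2 + 3*y^2 - y*z - 3*z^2 - 1

The degree is 2 — a generic line meets the surface in up to 2 points.
From the visible intercepts: the surface avoids every integer z-axis point in the box.
The integer polynomial consistent with all of this is the stated p.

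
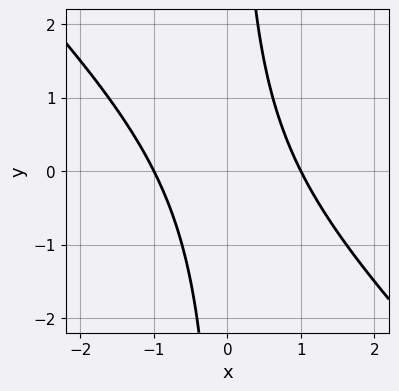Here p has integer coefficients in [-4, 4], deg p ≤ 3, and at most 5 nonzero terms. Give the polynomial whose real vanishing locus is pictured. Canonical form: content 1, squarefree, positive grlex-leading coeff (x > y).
(a) deg p = 2. No degree-1 curve has this shape.
(b) Checking where it meets the axes: it misses every integer gridline on the y-axis; among the integer gridlines, it crosses the x-axis at x ∈ {-1, 1}.
(c) Together with the visible shape, these determine p as stated.

x^2 + x*y - 1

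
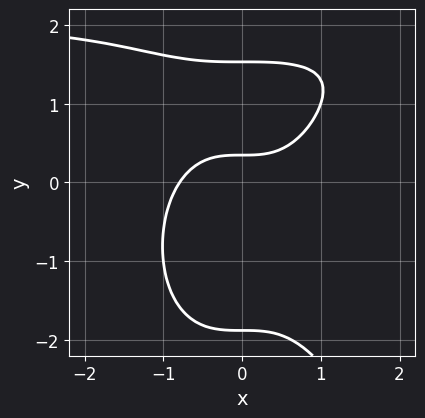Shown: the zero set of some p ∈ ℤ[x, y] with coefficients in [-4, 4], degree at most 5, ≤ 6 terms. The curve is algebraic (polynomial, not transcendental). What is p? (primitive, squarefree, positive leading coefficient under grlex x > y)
(a) Degree: a generic line meets the curve in up to 4 points, so deg p = 4.
(b) Solving for integer coefficients yields p as stated.

x^3*y - 2*x^3 - y^3 + 3*y - 1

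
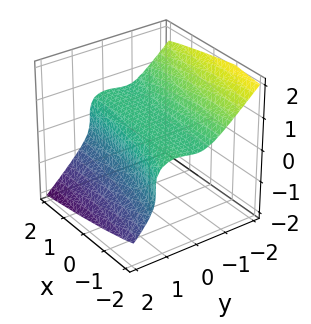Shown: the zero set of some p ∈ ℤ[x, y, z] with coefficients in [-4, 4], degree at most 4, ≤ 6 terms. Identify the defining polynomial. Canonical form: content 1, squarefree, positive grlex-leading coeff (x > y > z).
First, degree: a generic line meets the surface in up to 3 points, so deg p = 3.
Next, from the axis intercepts and sections: it misses every integer gridline on the x-axis.
Finally, the integer polynomial consistent with all of this is the stated p.

x*y^2 + 2*y^3 + 3*z^3 - 1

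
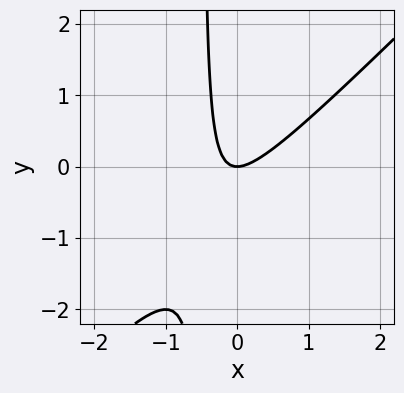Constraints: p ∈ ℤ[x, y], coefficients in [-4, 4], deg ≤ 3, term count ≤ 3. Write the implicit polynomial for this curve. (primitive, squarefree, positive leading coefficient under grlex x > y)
2*x^2 - 2*x*y - y

The degree is 2 — a generic line meets the curve in up to 2 points.
Against the integer gridlines: it meets the y-axis at y = 0 (among the integer gridlines); it meets the x-axis at x = 0 (among the integer gridlines).
Solving for integer coefficients yields p as stated.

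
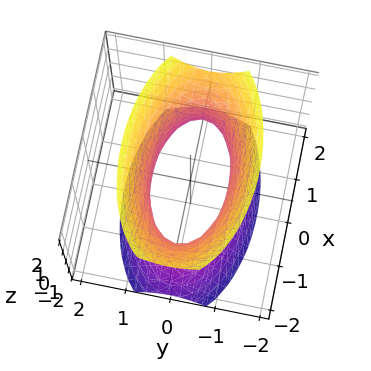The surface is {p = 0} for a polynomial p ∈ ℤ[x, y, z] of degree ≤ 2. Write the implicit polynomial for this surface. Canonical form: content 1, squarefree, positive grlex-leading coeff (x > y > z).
x^2 + 3*y^2 - z^2 - 2

First, degree: one connected sheet with a waist; a quadric, so deg p = 2.
Then, symmetries: the x ↦ −x reflection is a symmetry, so x appears only in even powers; it's symmetric under z → −z, forcing even powers of z; mirror symmetry y ↦ −y ⇒ only even powers of y.
Then, against the integer gridlines: it misses every integer gridline on the z-axis.
Finally, the integer polynomial consistent with all of this is the stated p.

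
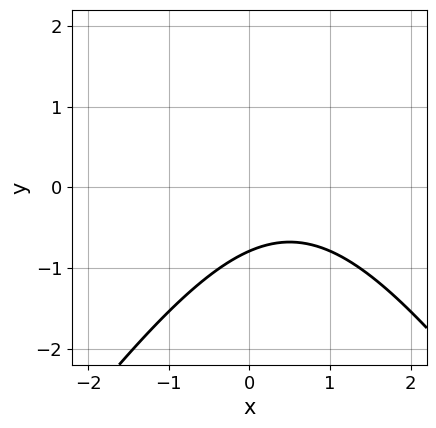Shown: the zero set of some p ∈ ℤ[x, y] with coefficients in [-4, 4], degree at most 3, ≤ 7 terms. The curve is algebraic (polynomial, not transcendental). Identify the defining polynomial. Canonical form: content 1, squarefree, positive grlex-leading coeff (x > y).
Degree: the shape is more complex than any degree-1 curve, so deg p = 2.
From the axis intercepts and sections: no x-intercept at any integer in the box.
Assembling these constraints gives the stated polynomial.

2*x^2 - y^2 - 2*x + 3*y + 3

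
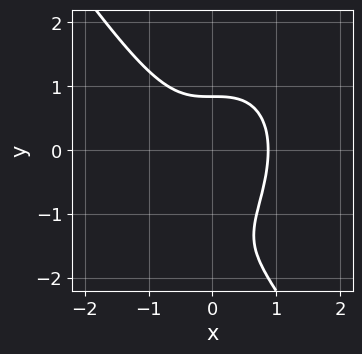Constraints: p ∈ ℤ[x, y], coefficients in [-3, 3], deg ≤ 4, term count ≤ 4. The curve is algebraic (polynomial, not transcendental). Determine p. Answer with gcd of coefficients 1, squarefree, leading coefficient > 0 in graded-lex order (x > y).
3*x^3 + y^3 + 2*y^2 - 2

(a) The degree is 3 — no degree-2 curve has this shape.
(b) The integer polynomial consistent with all of this is the stated p.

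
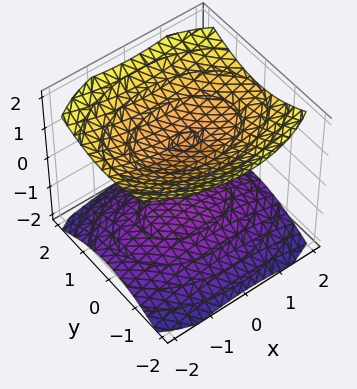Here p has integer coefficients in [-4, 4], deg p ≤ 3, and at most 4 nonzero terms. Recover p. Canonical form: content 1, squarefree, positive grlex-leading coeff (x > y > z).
x^2 + 2*y^2 - 3*z^2 + 3

I count 2 distinct pieces. Treating them together as one polynomial.
Degree: two separate bowl-shaped sheets opening away from each other; a quadric, so deg p = 2.
Symmetries: the z ↦ −z reflection is a symmetry, so z appears only in even powers; it's symmetric under y → −y, forcing even powers of y; it's symmetric under x → −x, forcing even powers of x.
Observable constraints: it misses every integer gridline on the x-axis; among the integer gridlines, it crosses the z-axis at z ∈ {-1, 1}.
Matching integer coefficients to the picture gives p.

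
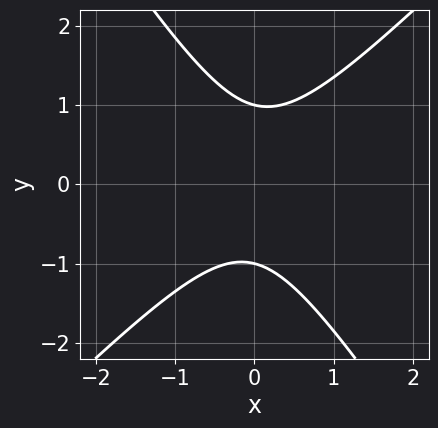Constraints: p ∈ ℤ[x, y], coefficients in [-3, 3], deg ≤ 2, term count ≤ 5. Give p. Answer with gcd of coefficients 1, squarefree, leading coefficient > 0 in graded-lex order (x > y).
3*x^2 - x*y - 2*y^2 + 2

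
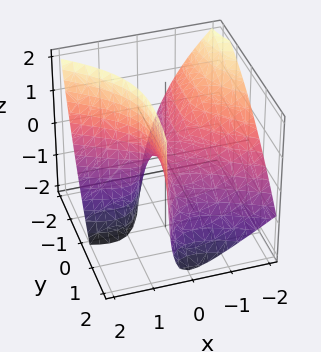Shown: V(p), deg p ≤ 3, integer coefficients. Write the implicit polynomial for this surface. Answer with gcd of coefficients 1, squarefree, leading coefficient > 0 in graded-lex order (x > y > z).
2*x^2 + 3*x*y + 3*x*z - y^2 - 2*z

1. The degree is 2 — no degree-1 surface has this shape.
2. From the visible intercepts: one z-axis crossing is at z = 0; it meets the x-axis at x = 0 (among the integer gridlines); it meets the y-axis at y = 0 (among the integer gridlines).
3. Together with the visible shape, these determine p as stated.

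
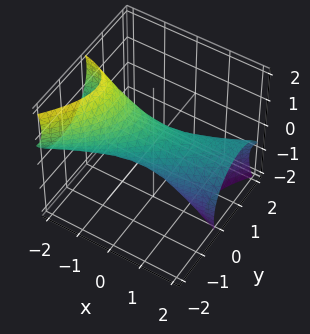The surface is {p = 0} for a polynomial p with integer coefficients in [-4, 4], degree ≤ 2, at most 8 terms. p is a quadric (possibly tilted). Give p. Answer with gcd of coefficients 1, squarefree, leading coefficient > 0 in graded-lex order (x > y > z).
1. Degree: the shape is more complex than any degree-1 surface, so deg p = 2.
2. Against the integer gridlines: among the integer gridlines, it crosses the x-axis at x ∈ {-1, 1}.
3. These observations pin down the coefficients.

x^2 - 3*x*y + 3*x*z + 3*y^2 + 2*z^2 - 1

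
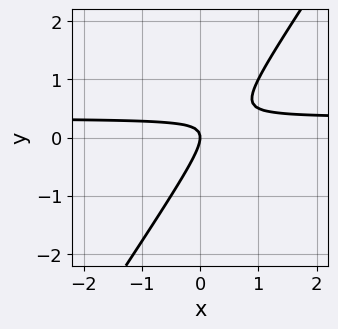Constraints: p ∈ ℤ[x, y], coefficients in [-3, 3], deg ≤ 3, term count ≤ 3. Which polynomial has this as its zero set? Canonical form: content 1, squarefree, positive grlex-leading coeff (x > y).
3*x*y - 2*y^2 - x

1. Degree: no degree-1 curve has this shape, so deg p = 2.
2. From the axis intercepts and sections: it meets the x-axis at x = 0 (among the integer gridlines); it crosses the y-axis at the gridline y = 0.
3. Matching integer coefficients to the picture gives p.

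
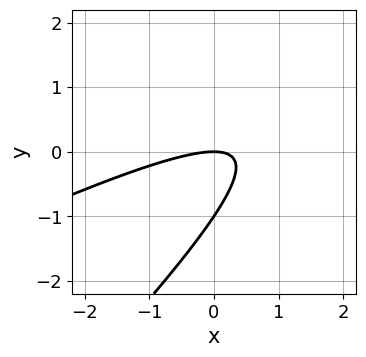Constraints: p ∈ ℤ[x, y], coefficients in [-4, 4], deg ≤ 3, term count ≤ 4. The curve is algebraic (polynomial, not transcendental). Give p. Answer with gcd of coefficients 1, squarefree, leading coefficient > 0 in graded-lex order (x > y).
1. Degree: no degree-1 curve has this shape, so deg p = 2.
2. Observable constraints: among the integer gridlines, it crosses the y-axis at y ∈ {-1, 0}; it meets the x-axis at x = 0 (among the integer gridlines).
3. Matching integer coefficients to the picture gives p.

x^2 - 3*x*y + 2*y^2 + 2*y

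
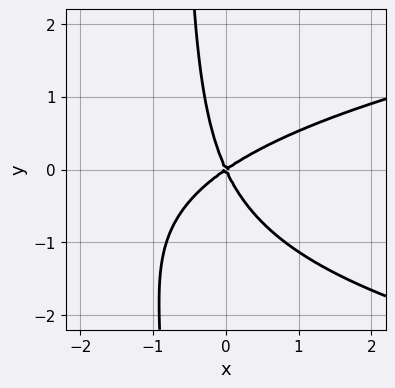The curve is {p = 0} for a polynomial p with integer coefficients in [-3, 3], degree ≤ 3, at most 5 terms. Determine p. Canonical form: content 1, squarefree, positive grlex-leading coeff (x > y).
First, deg p = 3. No degree-2 curve has this shape.
Next, from the visible intercepts: it meets the x-axis at x = 0 (among the integer gridlines); one y-axis crossing is at y = 0.
Finally, solving for integer coefficients yields p as stated.

3*x*y^2 - 3*x^2 + 3*x*y + 2*y^2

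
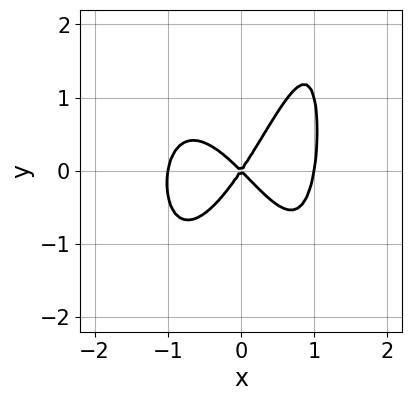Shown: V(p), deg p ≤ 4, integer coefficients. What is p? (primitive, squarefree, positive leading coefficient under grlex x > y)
3*x^4 - x*y^2 - 3*x^2 - x*y + 2*y^2

The degree is 4 — no degree-3 curve has this shape.
From the visible intercepts: among the integer gridlines, it crosses the x-axis at x ∈ {-1, 0, 1}; it crosses the y-axis at the gridline y = 0.
Solving for integer coefficients yields p as stated.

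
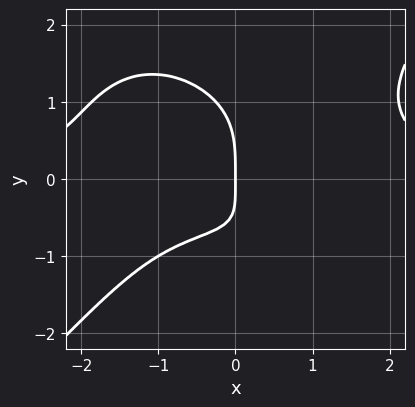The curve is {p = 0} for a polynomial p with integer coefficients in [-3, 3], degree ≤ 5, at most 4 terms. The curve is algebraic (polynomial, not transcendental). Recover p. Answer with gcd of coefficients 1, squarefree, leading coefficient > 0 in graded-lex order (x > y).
deg p = 4.
Observable constraints: it meets the y-axis at y = 0 (among the integer gridlines); it meets the x-axis at x = 0 (among the integer gridlines).
Assembling these constraints gives the stated polynomial.

x^3*y - y^4 - 2*x*y - 2*x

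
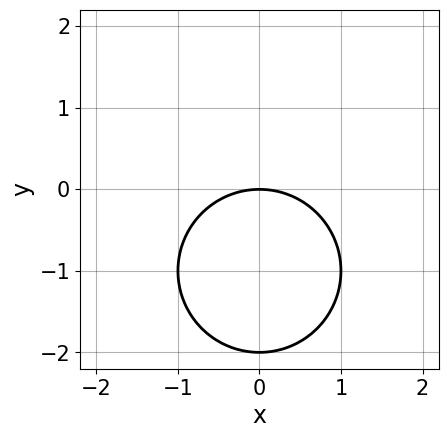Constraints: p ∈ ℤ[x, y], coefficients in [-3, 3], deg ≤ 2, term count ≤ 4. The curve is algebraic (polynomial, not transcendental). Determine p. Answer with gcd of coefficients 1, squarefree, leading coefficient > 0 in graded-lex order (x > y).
x^2 + y^2 + 2*y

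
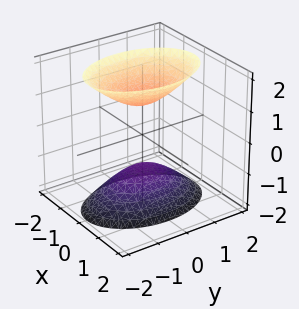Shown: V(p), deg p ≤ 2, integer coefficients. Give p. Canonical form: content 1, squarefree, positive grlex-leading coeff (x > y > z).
There are 2 components.
The degree is 2 — two separate bowl-shaped sheets opening away from each other; a quadric.
Symmetries: mirror symmetry y ↦ −y ⇒ only even powers of y; the z ↦ −z reflection is a symmetry, so z appears only in even powers; it's symmetric under x → −x, forcing even powers of x.
Reading off the gridlines: the z-axis gridline crossings are at z ∈ {-1, 1}; no y-intercept at any integer in the box; the surface avoids every integer x-axis point in the box.
Assembling these constraints gives the stated polynomial.

2*x^2 + y^2 - z^2 + 1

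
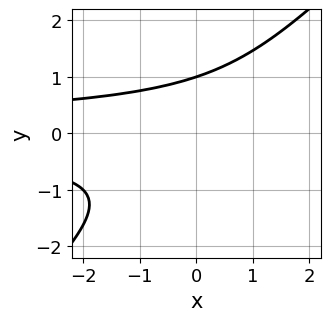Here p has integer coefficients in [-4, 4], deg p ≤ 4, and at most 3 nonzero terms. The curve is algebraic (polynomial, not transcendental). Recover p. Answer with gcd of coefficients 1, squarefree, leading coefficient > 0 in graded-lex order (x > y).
x*y^2 - y^3 + 1

deg p = 3. No degree-2 curve has this shape.
Observable constraints: one y-axis crossing is at y = 1; the curve avoids every integer x-axis point in the box.
Fitting integer coefficients to these (and the overall shape) gives p.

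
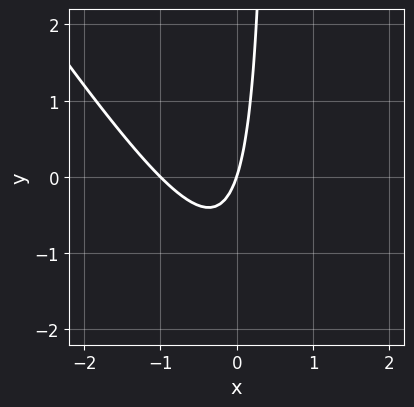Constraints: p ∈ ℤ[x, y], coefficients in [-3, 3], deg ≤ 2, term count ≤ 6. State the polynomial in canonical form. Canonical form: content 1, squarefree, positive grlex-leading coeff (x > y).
3*x^2 + 2*x*y + 3*x - y

The degree is 2 — a generic line meets the curve in up to 2 points.
From the axis intercepts and sections: the x-axis gridline crossings are at x ∈ {-1, 0}; it crosses the y-axis at the gridline y = 0.
Assembling these constraints gives the stated polynomial.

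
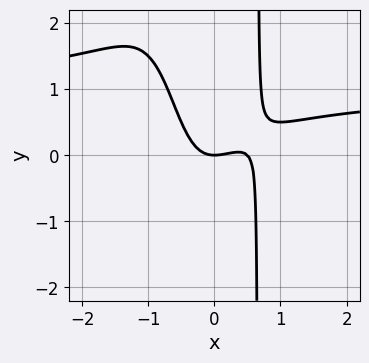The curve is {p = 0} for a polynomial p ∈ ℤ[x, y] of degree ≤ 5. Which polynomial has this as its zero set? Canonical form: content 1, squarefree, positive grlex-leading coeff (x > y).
(a) deg p = 4. The shape is more complex than any degree-3 curve.
(b) Reading off the gridlines: it meets the x-axis at x = 0 (among the integer gridlines); it crosses the y-axis at the gridline y = 0.
(c) These observations pin down the coefficients.

2*x^3*y - 2*x^3 + x^2*y + x^2 - y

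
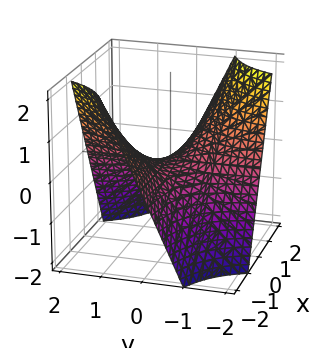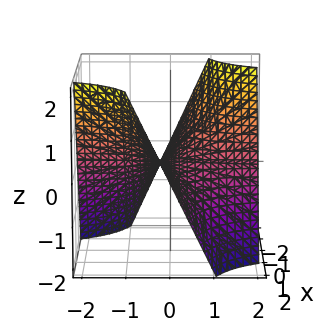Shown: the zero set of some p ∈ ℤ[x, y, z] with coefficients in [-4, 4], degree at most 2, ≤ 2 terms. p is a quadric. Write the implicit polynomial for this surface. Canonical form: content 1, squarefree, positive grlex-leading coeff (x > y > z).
1. deg p = 2. A hyperbolic paraboloid; a quadric.
2. From the axis intercepts and sections: it meets the z-axis at z = 0 (among the integer gridlines); every point of the x-axis in the box is on the surface; the visible y-axis segment lies entirely on the surface.
3. Fitting integer coefficients to these (and the overall shape) gives p.

x*y + z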